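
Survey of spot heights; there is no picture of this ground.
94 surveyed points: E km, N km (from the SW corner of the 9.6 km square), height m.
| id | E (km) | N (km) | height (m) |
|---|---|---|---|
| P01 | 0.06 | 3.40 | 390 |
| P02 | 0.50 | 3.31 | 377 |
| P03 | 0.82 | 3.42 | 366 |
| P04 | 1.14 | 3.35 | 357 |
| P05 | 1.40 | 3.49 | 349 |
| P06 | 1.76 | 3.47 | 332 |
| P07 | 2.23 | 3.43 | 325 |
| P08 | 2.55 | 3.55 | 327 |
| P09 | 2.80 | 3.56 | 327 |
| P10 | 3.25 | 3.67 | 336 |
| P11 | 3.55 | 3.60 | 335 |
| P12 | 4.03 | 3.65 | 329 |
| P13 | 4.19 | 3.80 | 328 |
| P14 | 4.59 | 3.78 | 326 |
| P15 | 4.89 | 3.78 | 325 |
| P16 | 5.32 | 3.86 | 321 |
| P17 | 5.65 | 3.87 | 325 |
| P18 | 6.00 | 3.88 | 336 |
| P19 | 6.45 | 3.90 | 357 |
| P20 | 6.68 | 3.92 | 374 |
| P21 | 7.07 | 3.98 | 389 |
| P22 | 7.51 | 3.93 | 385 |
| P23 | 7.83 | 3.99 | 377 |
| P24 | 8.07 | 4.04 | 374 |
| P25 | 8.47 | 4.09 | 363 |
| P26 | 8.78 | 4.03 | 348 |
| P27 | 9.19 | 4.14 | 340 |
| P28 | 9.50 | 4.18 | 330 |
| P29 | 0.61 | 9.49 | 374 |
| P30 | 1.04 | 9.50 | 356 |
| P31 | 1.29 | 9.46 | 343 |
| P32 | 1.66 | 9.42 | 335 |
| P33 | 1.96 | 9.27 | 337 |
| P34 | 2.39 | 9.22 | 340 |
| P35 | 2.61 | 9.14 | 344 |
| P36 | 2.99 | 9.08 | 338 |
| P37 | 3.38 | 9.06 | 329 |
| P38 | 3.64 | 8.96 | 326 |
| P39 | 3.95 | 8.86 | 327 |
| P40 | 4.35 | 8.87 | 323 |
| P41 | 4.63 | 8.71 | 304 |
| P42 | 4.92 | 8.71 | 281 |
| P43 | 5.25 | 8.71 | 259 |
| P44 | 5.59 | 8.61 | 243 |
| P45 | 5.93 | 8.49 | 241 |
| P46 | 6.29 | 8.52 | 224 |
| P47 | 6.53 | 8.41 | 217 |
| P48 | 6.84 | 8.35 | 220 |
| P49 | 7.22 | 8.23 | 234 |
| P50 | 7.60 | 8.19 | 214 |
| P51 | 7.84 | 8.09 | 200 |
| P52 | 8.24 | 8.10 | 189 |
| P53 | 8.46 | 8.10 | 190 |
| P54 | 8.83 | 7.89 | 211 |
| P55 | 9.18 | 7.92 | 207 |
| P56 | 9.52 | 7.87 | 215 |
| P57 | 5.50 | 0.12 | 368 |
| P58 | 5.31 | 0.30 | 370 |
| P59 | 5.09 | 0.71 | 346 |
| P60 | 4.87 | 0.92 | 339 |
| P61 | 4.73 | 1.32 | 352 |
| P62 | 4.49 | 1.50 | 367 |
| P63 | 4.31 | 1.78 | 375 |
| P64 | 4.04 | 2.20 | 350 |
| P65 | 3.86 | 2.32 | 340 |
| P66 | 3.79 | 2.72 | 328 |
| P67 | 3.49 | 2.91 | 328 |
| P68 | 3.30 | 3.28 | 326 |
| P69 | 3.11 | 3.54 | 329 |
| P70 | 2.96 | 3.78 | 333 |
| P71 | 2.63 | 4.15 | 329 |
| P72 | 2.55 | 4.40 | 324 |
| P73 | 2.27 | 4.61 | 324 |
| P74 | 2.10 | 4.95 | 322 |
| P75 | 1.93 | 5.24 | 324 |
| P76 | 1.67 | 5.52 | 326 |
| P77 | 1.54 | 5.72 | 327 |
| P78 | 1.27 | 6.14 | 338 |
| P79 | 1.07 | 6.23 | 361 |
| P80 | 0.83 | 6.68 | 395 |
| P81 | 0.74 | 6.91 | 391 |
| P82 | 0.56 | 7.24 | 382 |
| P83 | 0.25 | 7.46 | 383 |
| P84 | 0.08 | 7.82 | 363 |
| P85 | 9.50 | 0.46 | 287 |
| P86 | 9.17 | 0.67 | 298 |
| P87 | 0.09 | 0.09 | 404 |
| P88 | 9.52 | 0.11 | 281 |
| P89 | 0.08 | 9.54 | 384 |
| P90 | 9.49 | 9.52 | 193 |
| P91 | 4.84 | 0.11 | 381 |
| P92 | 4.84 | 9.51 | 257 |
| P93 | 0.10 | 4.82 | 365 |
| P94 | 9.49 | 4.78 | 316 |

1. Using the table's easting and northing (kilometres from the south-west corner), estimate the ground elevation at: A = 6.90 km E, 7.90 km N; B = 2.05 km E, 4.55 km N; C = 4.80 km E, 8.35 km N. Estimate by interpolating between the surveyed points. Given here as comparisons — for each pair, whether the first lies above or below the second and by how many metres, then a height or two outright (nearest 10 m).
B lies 100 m above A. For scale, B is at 330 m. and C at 280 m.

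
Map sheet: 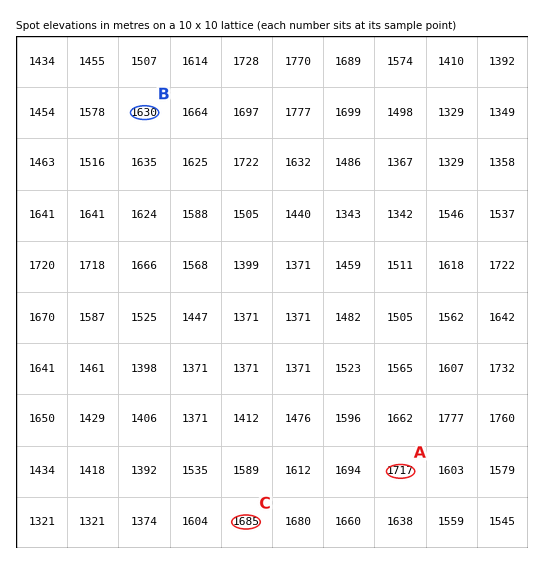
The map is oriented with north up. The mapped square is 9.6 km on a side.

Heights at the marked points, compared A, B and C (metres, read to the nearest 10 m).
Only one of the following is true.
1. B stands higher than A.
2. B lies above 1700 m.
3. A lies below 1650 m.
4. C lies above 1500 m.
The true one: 4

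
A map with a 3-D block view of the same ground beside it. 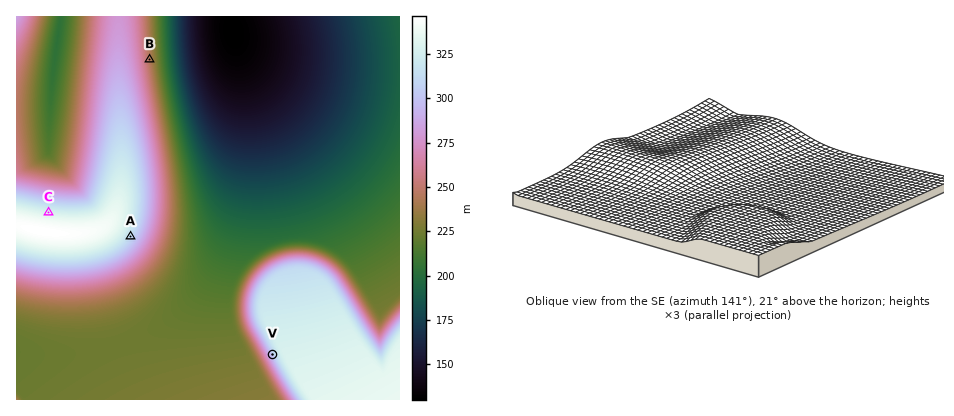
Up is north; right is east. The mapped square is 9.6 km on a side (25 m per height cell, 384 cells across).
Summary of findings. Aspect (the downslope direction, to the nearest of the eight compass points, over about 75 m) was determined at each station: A SE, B E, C N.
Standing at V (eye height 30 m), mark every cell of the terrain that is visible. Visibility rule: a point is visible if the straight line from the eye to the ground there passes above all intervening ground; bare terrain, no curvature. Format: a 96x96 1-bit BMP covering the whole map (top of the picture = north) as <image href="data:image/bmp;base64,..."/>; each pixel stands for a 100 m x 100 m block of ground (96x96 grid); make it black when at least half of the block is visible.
<image width="96" height="96" href="data:image/bmp;base64,Qk2+BAAAAAAAAD4AAAAoAAAAYAAAAGAAAAABAAEAAAAAAIAEAAATCwAAEwsAAAIAAAAAAAAA////AAAAAAD//////////////////////////////////////////////////////////////////////////////////////////////////////////////////////////////+///////////////8f//////////////4f//////////////wf//////////////wP//////////////gP//////////////AP//////////////AH/////////////+AD/////////////8AD/////////////8AD/////////////4AD/////////////4AD/////////H///wAD////////+D///wAD////////+B///gAD////////8B///AAD////////8B///AAD////////4A//+AAD////////4A//+AAD////////wAf/8AAD////////wAf/4AAD////////wAP/4AAD////////gAA/gAAD////////gAAGAAAD////////gAAAAAAD////////AAAAAAAD////////AAAAAAAD////////AAAAAAAD///////+AAAAAAAD///////+AAAAAAAD///////+AAAAAAAD///////8AAAAAAAD///////8AAAAAAAD///////8AAAAAAAAAAB////4AAAAAAAAAAAf///4AAAAAAAAAAAH///4AAAAAAAAAAAD///wAAAAAAAAAAAD///wAAAAAAAAAAAB///wAAAAAAAAAAAB///wAAAAAAAAAAAA///gAAAAAAAAAAAA///gAAAAAAAAAAAA///gAAAAAAAAAAAA///gAAAAAAAAAAAAf//AAAAAAAAAAAAAf//AAAAAAAAAAAAAf//AAAAAAAAAAAAAf//AAAAAAAAAAAAAf/+AAAAAAAAAAAAAf/+AAAAAAAAAAAAAf/+AAAAAAAAAAAAAf/+AAAAAAAAAAAAAf/8AAAAAAAAAAAAAf/8AAAAAAAAAAAAAf/8AAAAAAAAAAAAAf/8AAAAAAAAAAAAAf/4AAAAAAAAAAAAAf/4AAAAAAAAAAAAAf/4AAAAAAAAAAAAAf/4AAAAAAAAAAAAAf/4AAAAAAAAAAAAAf/wAAAAAAAAAAAAAf/wAAAAAAAAAAAAAf/wAAAAAAAAAAAAAf/wAAAAAAAAAAAAAf/gAAAAAAAAAAAAAf/gAAAAAAAAAAAAAf/gAAAAAAAAAAAAA//gAAAAAAAAAAAAA//gAAAAAAAAAAAAA//gAAAAAAAAAAAAA//AAAAAAAAAAAAAA//AAAAAAAAAAAAAA//AAAAAAAAAAAAAA//AAAAAAAAAAAAAA//AAAAAAAAAAAAAA//AAAAAAAAAAAAAA//AAAAAAAAAAAAAA/+AAAAAAAAAAAAAA/+AAAAAAAAAAAAAA/+AAAAAAAAAAAAAB/+AAAAAAAAAAAAAB/+AAAAAAAAAAAAAB/+AAAAAAAAAAAAAB/+AAAAAAAAAAAAAB/+AAAAAAAAAAAAAB/+AAAAAAAAAA="/>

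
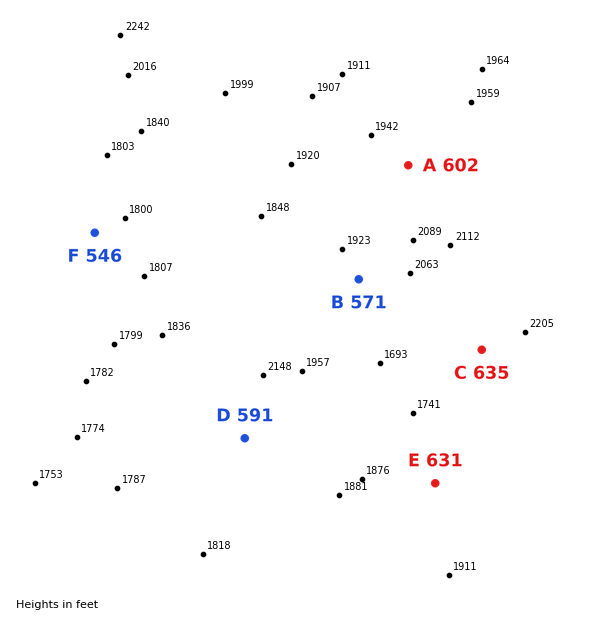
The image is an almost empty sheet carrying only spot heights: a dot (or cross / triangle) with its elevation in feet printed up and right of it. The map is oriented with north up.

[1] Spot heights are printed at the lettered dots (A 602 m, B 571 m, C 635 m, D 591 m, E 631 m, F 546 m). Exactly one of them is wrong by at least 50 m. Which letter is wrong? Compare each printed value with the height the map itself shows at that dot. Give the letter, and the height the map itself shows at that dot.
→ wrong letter E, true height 569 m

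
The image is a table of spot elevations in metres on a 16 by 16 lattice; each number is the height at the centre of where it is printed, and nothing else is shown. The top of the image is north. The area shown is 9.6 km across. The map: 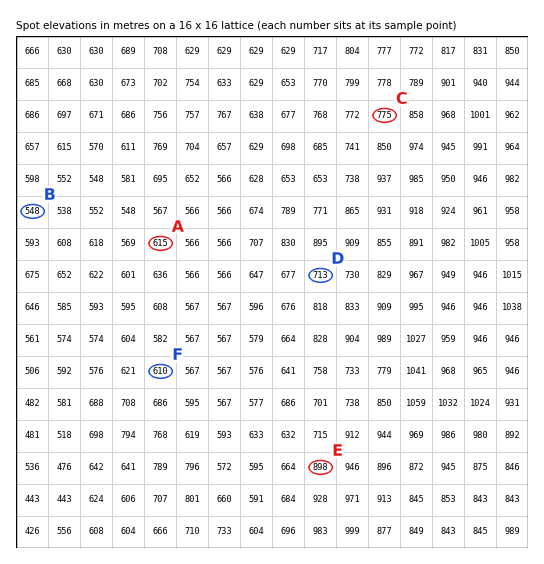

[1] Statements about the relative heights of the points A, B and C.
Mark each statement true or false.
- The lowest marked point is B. true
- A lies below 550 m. false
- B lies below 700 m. true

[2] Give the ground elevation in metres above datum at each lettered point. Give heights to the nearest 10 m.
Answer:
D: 710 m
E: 900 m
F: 610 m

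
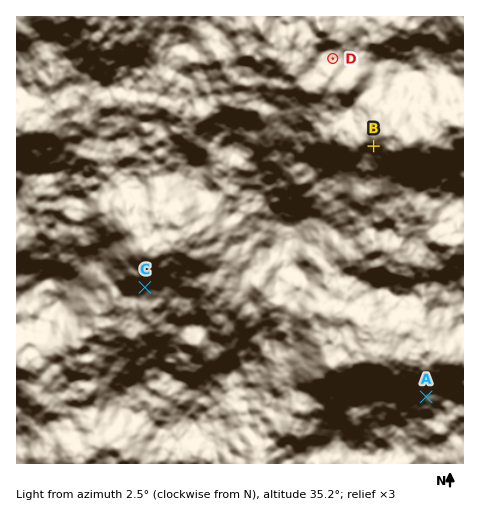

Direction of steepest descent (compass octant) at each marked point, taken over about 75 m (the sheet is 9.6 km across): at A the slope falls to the S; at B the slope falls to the SW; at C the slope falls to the S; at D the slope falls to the N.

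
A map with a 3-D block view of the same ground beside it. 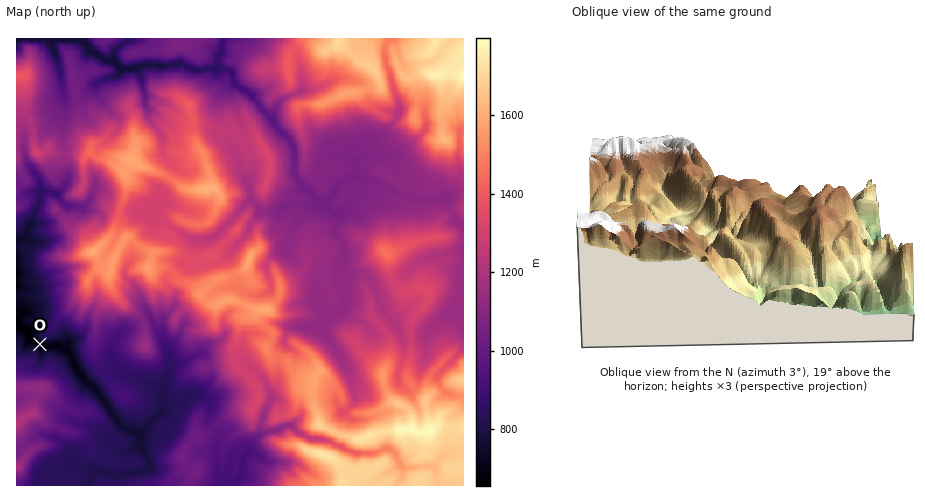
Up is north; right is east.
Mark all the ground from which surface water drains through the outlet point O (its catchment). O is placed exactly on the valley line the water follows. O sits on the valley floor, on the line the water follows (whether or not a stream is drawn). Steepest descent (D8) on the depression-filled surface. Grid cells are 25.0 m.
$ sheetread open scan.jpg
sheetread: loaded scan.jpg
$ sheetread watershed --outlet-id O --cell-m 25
18.396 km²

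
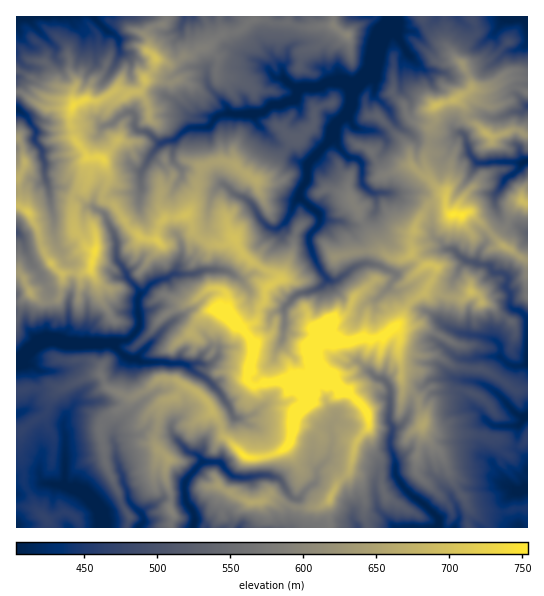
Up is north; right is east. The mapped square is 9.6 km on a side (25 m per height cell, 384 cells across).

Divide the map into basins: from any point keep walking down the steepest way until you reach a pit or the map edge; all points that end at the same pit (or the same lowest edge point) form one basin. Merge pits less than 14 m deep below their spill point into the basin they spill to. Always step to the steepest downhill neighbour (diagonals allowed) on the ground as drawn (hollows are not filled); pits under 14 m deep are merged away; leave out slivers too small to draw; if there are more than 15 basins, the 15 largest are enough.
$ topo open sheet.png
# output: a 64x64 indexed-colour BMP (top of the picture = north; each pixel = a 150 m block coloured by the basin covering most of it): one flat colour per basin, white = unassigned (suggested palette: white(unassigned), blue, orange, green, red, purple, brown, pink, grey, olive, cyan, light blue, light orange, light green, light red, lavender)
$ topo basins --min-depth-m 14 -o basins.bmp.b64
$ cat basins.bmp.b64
<image width="64" height="64" href="data:image/bmp;base64,Qk12CAAAAAAAAHYAAAAoAAAAQAAAAEAAAAABAAQAAAAAAAAIAAATCwAAEwsAABAAAAAAAAAA////ALR3HwAOf/8ALKAsACgn1gC9Z5QAS1aMAMJ34wB/f38AIr28AM++FwDox64AeLv/AIrfmACWmP8A1bDFAAAAAABmZmbMzMMzMzMwAAMzMzMwAABERERERAAHcAAAAAZgBmZmZszMzDMzMwAAAzMzMzAAAEREREREAAcAAAAAZmZmZmZmzMzDMzMzAAADMzMzMAAAREREREQAB3d3dwBmZmZmZmzMzMMzMzMAAzMzMzMwAABERERERAB3d3d3AGZmZmZmbMzMwzMzMzMzMzMzMzMABERERERAB3d3d3cGZmZmZmbMzMzDMzMzMzMzMzMzMwAEREREQAAHd3d3dwZmZmZmZszMzMMzMzMzMzMzMzMzMEREREQAAHd3d3d3BmZmZmZszMzMwzMzMzMzMzMzMzMzRERERAAAd3d3d3cGZmZmZmzMzMzDMzMzMzMzMzMzMzNEREREAAd3d3d3dwZmZmZmbMzMzDMzMzMzIiIjMzMzM0REREQAB3d3d3d3BmZmZmZszMzDMzMzMzIiIiIzMzMzRERERAB3d3d3d7cGZmZmZmzMzMMzMzMzIiIiIjMzMzM0RERER3d3d7u7uwZmZmZmbMzMzDMzMzMiIiIiIzMzMzNERERLu7u7u7u7AGZmZmZszMzMMzMzMiIiIiIjMzMzM0REREu7u7u7u7sAAGZmZmbMzMwzMzMyIiIiIiMzMzMzRERES7u7u7u7uwAAZmZmZmbMzDMzMyIiIiIiIjMzMzRERES7u7u7u7u7AAAGZmZmZizMzDMyIiIiIiIiIzMzRERERLu7u7u7u7siAAJmZmYiIizMwyIiIiIiIiIzM0RERERLu7u7u7u7VSIiIiJmYiIiIsIiIiIiIRERERM0RERERLu7u7u7u7VVIiIiIiIiIiIiIiIiIiIhEREREUREREREu7u7u7u1VVUiIiIiIiIiIiIiIiIiIiEREREURERERES7u7tVVVVVVSIiIiIiIiIiIiIiIiIiIhERERRERERERLu7tVVVVVVVIiIiIiIiIiIiIiIiIiIiERERFEREREREVVVVVVVVVVUiIiIiIiIiIiIiIiIiIiERERERRBFERERVVVVVVVVVVSIiIiIiIiIiIiIiIiIiIRERERERERERFFVVVVVVVVVVIiIiIiIiIiIiIiIiIiIhERERERERERERVVVVVVVVVVUiIiIiIiIiIiIiIiIiIiIRERERERERERFVVVVVVVVVVSIiIiIiIiIiIiIiIiIiIhERERERERERERVVVVVVVVVVIi/yIiIiIiIiIiIiIiIiIREREREREREREVVVVVVVVVUi//8iIiIiIiIiIiIiIiIhERERERERERERFXd3dVVVVS///yIiIiIiIiIiIiIiIiIRERERERERERERd3d1VVVVL///IiIiIiIiIiIiIiIiIhERERERERERERF3d3dVVVX///qqoiIiIiIiIiIiIiIhEREREREREREREXd3d1VVVf//qqqqIiIiIiIiIiIiIRERERERERERERF3d3d3VVVV//+qqqoiIiIiIiIiIiIREREREREREREREXd3d3d1VQD/+qqqoiIiIiIiIiIhIhEREREREREREREXd3d3d3cAAP/6qqoiIiIhESIiIRERERERERERERERERF3d3d3dwAA//qqoiIiIhERIiIREREREREREREREREREXd3d3d5kAD/qqqiIiIiEREiIhERERERERERERERERERd3d3d5mZAPqqqqIiIiEREREREREREREREREREREREREXd5mZmZkAqqqqoiIiERERERERERERERERERERERERERF3mZmZmZAaqqqiIiERERERERERERERERERERERERERERGZmZmZmaqqqqoiIRERERERERERERERERERERERERERGZmZmZmZqqqqqqIhERERERERERERERERERERERERERGZmZmZmZkKqqqqoiERERERERERERERERERERERERERGZmZmZmZmQqqqqqiIREREREREREREREREREREREREREZmZmZmZmZCqqqqqERERERERERERERERERERERERERERmZmZmZmZkKqqqqEREREREREREREREREREREREREREREZmZmZmZmaqqqqERERERERERERERERERERERERERERERmZmZmZmZqqqqoRERERERERERERERERERERERERERERGZmZme6Z6qqqqhEREREREREREREREREREREREREREREZmZnu7u7qqqqqERERERERERERERERERERERERERERERmZnu7u7uqqoAARERERERERERERERERERERERERERERGZme7u7u6qAAiIiBEREREREREREREREREREREREREREREe7u7u7gAIiIiIiBiBERERERERERERERERERERERERERHu7u7uAAiIiIiIiIgRERERERERERERERERERERERERER3d7hEIiIiIiIiIiBERERERERERERERERERERERERERHd3d3YiIiIiIiIiIgRERERERERERERERERERERERERHd3d3diIiIiIiIiIiIABERERERERERERERERERERERHd3d3d2IiIiIiIiIiIAAABEREREREREREREREREREREN3d3d3YiIiIiIiIiIAAAAABEREREREREREREREREREADd3d3diIiIiIiIiIgAAAAAABEREREREREREREREREAAA3d3d2IiIiIiIiIiIAAAAAAABEREREREREREREREAAADd3d3YiIiIiIiIiIiIAAAAAAABAAAAAAEREREREQAAAN3d3d"/>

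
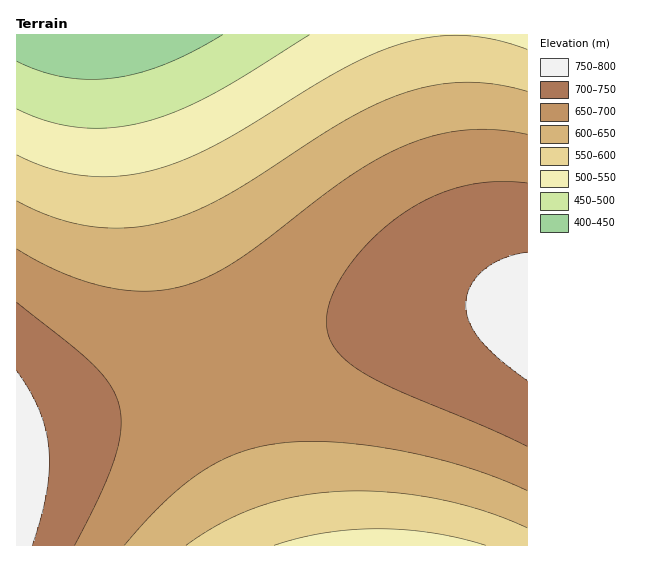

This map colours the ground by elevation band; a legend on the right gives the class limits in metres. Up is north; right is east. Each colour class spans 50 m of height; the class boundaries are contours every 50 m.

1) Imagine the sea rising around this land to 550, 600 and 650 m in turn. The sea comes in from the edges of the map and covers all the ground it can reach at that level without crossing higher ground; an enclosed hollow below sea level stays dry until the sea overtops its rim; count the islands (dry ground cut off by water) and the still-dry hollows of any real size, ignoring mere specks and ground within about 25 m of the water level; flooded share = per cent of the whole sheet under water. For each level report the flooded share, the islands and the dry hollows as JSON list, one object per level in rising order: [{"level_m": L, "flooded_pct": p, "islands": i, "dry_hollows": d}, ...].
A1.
[{"level_m": 550, "flooded_pct": 15, "islands": 0, "dry_hollows": 0}, {"level_m": 600, "flooded_pct": 30, "islands": 0, "dry_hollows": 0}, {"level_m": 650, "flooded_pct": 48, "islands": 0, "dry_hollows": 0}]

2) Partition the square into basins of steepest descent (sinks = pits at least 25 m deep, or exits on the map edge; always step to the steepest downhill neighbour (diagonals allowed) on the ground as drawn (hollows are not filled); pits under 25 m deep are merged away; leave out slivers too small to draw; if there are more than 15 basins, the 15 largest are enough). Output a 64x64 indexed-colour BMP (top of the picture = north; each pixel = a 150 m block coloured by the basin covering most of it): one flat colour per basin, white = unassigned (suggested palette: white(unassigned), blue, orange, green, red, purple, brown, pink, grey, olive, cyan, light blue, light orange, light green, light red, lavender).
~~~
<image width="64" height="64" href="data:image/bmp;base64,Qk12CAAAAAAAAHYAAAAoAAAAQAAAAEAAAAABAAQAAAAAAAAIAAATCwAAEwsAABAAAAAAAAAA////ALR3HwAOf/8ALKAsACgn1gC9Z5QAS1aMAMJ34wB/f38AIr28AM++FwDox64AeLv/AIrfmACWmP8A1bDFACIiIiIiIiIiIiIiIiIiIiIiIiIiIiIiIiIiIiIiIiIiIiIiIiIiIiIiIiIiIiIiIiIiIiIiIiIiIiIiIiIiIiIiIiIiIiIiIiIiIiIiIiIiIiIiIiIiIiIiIiIiIiIiIiIiIiIiIiIiIiIiIiIiIiIiIiIiIiIiIiIiIiIiIiIiIiIiIiIiIiIiIiIiIiIiIiIiIiIiIiIiIiIiIiIiIiIiIiIiIiIiIiIiIiIiIiIiIiIiIiIiIiIiIiIiIiIiIiIiIiIiIiIiIiIiIiIiIiIiIiIiIiIiIiIiIiIiIiIiIiIiIiIiIiIiIiIiIiIiIiIiIiIiIiIiIiIiIiIiIiIiIiIiIiIiIiIiIiIiIiIiIiIiIiIiIiIiIiIiIiIiIiIiIiIiIiIiIiIiIiIiIiIiIiIiIiIiIiIiIiIiIiIiIiIiIiIiIiIiIiIiIiIiIiIiIiIiIiIiIiIiIiIiIiIiIiIiIiIiIiIiIiIiIiIiIiIiIiIiIiIiIiIiIiIiIiIiIiIiIiIiIiIiIiIiIiIiIiIiIiIiIiIiIiIiIiIiIiIiIiIiIiIiIiIiIiIiIiIiIiIiIiIiIiIiIiIiIiISIiIiIiIiIiIiIiIiIiIiIiIiIiIiIiIiIiIiIiIiIhEREiIiIiIiIiIiIiIiIiIiIiIiIiIiIiIiIiIiIiIiERERESIiIiIiIiIiIiIiIiIiIiIiIiIiIiIiIiIiIiIRERERERIiIiIiIiIiIiIiIiIiIiIiIiIiIiIiIiIiIhEREREREREiIiIiIiIiIiIiIiIiIiIiIiIiIiIiIiIiERERERERERERIiIiIiIiIiIiIiIiIiIiIiIiIiIiIiIREREREREREREREiIiIiIiIiIiIiIiIiIiIiIiIiIiIhERERERERERERERESIiIiIiIiIiIiIiIiIiIiIiIiIiERERERERERERERERERIiIiIiIiIiIiIiIiIiIiIiIiIREREREREREREREREREREiIiIiIiIiIiIiIiIiIiIiIhERERERERERERERERERERESIiIiIiIiIiIiIiIiIiIiERERERERERERERERERERERERIiIiIiIiIiIiIiIiIiIREREREREREREREREREREREREREiIiIiIiIiIiIiIiIhERERERERERERERERERERERERERERIiIiIiIiIiIiIiERERERERERERERERERERERERERERERESIiIiIiIiIiIRERERERERERERERERERERERERERERERERERIiIiIiIRERERERERERERERERERERERERERERERERERERERERERERERERERERERERERERERERERERERERERERERERERERERERERERERERERERERERERERERERERERERERERERERERERERERERERERERERERERERERERERERERERERERERERERERERERERERERERERERERERERERERERERERERERERERERERERERERERERERERERERERERERERERERERERERERERERERERERERERERERERERERERERERERERERERERERERERERERERERERERERERERERERERERERERERERERERERERERERERERERERERERERERERERERERERERERERERERERERERERERERERERERERERERERERERERERERERERERERERERERERERERERERERERERERERERERERERERERERERERERERERERERERERERERERERERERERERERERERERERERERERERERERERERERERERERERERERERERERERERERERERERERERERERERERERERERERERERERERERERERERERERERERERERERERERERERERERERERERERERERERERERERERERERERERERERERERERERERERERERERERERERERERERERERERERERERERERERERERERERERERERERERERERERERERERERERERERERERERERERERERERERERERERERERERERERERERERERERERERERERERERERERERERERERERERERERERERERERERERERERERERERERERERERERERERERERERERERERERERERERERERERERERERERERERERERERERERERERERERERERERERERERERERERERERERERERERERERERERERERERERERERERERERERERERERERERERERERERERERERERERERERERERERERERERERERERERERERERERERERERERERERERERERERERERERERERERERERERERERERERERERERERERERERERERERERERERERERERERERERERERERERERERERERERERERERERERERERERERERERERERERERERERERERERERERERERERERERERERERERERERERERERERERERERERERERERERERERERERERERERERERERERERERERERERERERERERERERERERERERERERERERERERERERERERERERERERERERERERERERERERERERERERERERERERERERERERERERERERERERERERERERERERERERERERERERERERERERERERERERERERERERERERERERERERERERERERERERERERERERERERERERERERERERER"/>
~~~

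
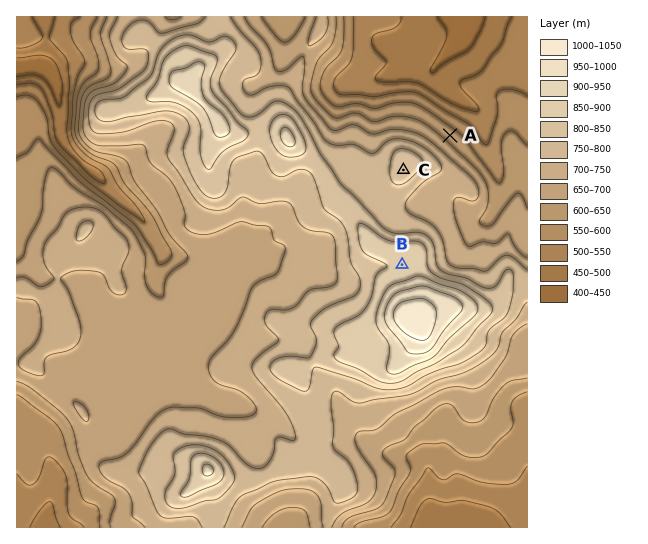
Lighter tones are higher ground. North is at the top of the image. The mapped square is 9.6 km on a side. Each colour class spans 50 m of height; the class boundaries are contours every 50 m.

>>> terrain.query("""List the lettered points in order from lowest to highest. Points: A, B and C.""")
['A', 'C', 'B']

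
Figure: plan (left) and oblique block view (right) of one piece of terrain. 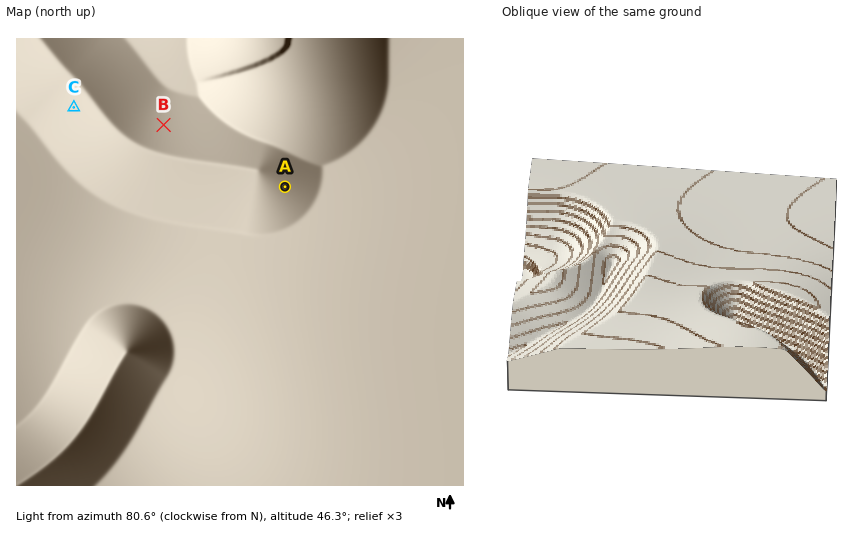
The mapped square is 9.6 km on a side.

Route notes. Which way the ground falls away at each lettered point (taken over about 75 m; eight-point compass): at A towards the NW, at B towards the S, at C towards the NE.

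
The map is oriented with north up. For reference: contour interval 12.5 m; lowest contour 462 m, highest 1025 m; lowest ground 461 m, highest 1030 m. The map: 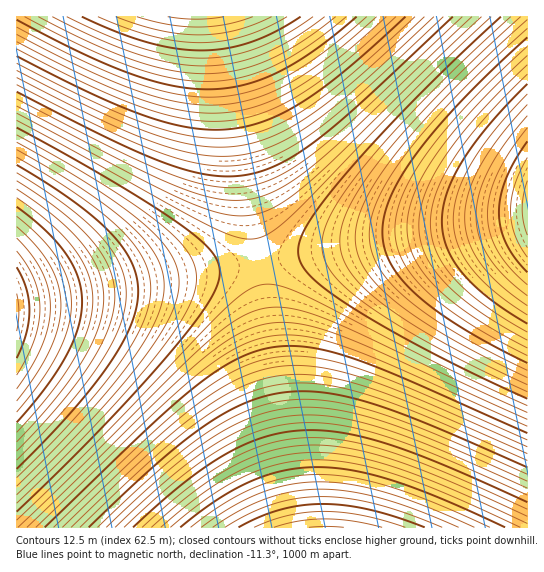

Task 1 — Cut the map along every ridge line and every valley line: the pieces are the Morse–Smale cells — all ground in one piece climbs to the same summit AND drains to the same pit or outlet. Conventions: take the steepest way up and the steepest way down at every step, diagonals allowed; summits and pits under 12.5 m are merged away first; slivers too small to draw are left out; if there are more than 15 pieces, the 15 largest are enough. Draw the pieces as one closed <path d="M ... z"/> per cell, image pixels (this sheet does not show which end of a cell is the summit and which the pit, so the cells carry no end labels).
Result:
<path d="M527 219l-268 43 43 266 226-1z"/><path d="M258 261l-242 40 1 227 284-1z"/><path d="M527 16l-306 0 38 245 6 0 262-42z"/><path d="M219 16l-203 1 1 283 240-37 2-2z"/>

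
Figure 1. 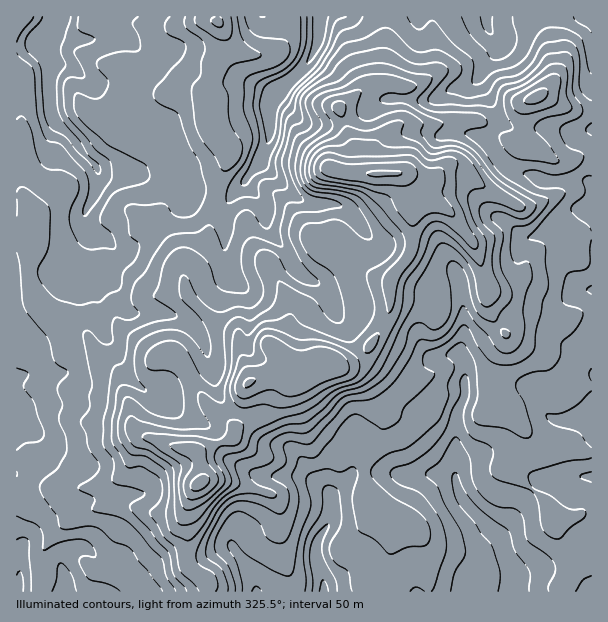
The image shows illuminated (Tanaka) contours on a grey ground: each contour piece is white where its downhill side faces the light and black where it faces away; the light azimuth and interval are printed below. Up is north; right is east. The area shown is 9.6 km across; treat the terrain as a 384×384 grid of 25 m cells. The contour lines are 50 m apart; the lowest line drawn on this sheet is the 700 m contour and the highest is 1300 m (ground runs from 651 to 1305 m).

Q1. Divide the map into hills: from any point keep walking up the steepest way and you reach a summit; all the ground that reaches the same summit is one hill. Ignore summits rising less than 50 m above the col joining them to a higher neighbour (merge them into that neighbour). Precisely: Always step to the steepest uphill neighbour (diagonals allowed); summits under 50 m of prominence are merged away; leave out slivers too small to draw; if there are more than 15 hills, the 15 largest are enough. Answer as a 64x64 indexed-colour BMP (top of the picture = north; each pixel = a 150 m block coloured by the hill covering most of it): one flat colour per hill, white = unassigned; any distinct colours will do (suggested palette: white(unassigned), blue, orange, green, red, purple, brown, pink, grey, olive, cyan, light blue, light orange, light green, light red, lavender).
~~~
<image width="64" height="64" href="data:image/bmp;base64,Qk12CAAAAAAAAHYAAAAoAAAAQAAAAEAAAAABAAQAAAAAAAAIAAATCwAAEwsAABAAAAAAAAAA////ALR3HwAOf/8ALKAsACgn1gC9Z5QAS1aMAMJ34wB/f38AIr28AM++FwDox64AeLv/AIrfmACWmP8A1bDFACIiIiIiIiIiIhERERERERERERERERERERERERERERERIiIiIiIiIiIiIREREREREREREREREREREREREREREREiIiIiIiIiIiIiERERERERERERERERERERERERERERESIiIiIiIiIiIiIhERERERERERERERERERERERERERERIiIiIiIiIiIiIiIREREREREREREREREREREREREREREiIiIiIiIiIiIiIiIRERERERERERERERERERERERERESIiIiIiIiIiIiIiIhERERERERERERERERERERERERERIiIiIiIiIiIiIiIiIREREREREREREREREREREREREREiIiIiIiIiIiIiIiIiERERERERERERERERERERERERESIiIiIiIiIiIiIiIiIhERERERERERERERERERERERERIiIiIiIiIiIiIiIiIiEREREREREREREREREREREREREiIiIiIiIiIiIiIiIiIRERETMRERERERERERERERERESIiIiIiIiIiIiIiIiIiERETMzERERERERERERERERERIiIiIiIiIiIiIiIiIiIiIjMzMzMzMzMzMREREREREREiIiIiIiIiIiIiIiIiIiIiMzMzMzMzMzMxERERERERESIiIiIiIiIiIiIiIiIiIiMzMzMzMzMzMzERERERERERIiIiIiIiIiIiIiIiIiIjMzMzMzMzMzMzMREREREREREiIiIiIiIiIiIiIiIiIjMzMzMzMzMzMzMxERERERERESIiIiIiIiIiIiIiIiIjMzMzMzMzMzMzMzERERERERERIiIiIiIiIiIiIiIiIjMzMzMzMzMzMzMzMREREREREREiIiIiIiIiIiIiIiIzMzMzMzMzMzMzMzMxERERERERESIiIiIiIiIiIiIiIzMzMzMzMzMzMzMzMzMRERERERERIiIiIiIiIhEiIiIzMzMzMzMzMzMzMzMzMxEREREREREiIiIiIiIhERIiIjMzMzMzMzMzMzMzMzMzERERERERESIiIiIiIhERESIiMzMzMzMzMzMzMzMzMzMRERERERERIiIiIiIhEREREiIzMzMzMzMzMzMzMzMzMxEREREREREiIiIiIiEREREREzMzMzMzMzMzMzMzMxERERERERERESIiIiIiIRERERETMzMzMzMzMzMzMzMxERERERERERERIiIiIiIRERERETMzMzMzMzMzMzMzMxEREREREREREREiIiIiIhERERERMzMzMzMzMzMzMzERERERERERERERESIiIiIhERERERMzMzMzMzMzMzMxERERERERERERERERIiIiIiERERERETMzMzMzMzMxEREREREREREREREREREiIiIiIREREREREzMzMzMzMzERERERERERERERERERESIiIiIhERERERERMzMzMzMzERERERERERERERERERERIiIiIhERERERERETERMzMzERERERERERERERERERERERESIiERERERERERERERMxEREREREREREREREREREREREREiIRERERERERERERERERERERERERERERERERERERERERIhERERERERERERERERERERERERERERERERERERERERESERERERERERERERERERERERERERERERERERERERERERERERERERERERERERERERERERERERERERERERERERERERERERERERERERERERERERERERERERERERERERERERERERERERERERERERERERERERERERERERERERERERERERERERERERERERERERERERERERERERERERERERERERERERERERERERERERERERERERERERERERERERERERERERERERERERERFEQRERERERERERERERERERERERERERERERERERERERREREERERERERERERERERERERERERERERERERERFERERERERBERERERERERERERERERERVVVVURERERERERREREREREQRERERERERERERERERFVVVVVVREREREREREURERERERBERERERERERERERERFVVVVVVVERERERERERFEREREREQREREREREREREREREVVVVVVVUREREREREREURERERERBEREREREREREREREVVVVVVVVREREREREREUREREREREERERERERERERERERFVVVVVVVEREREREREUREREREREQREREREREREREREREVVVVVVVUREREREREURERERERERBERERERERERERERERVVVVVVVRERERERREREREREREREERERERERERERERERFVVVVVVVERERERRERERERERERERBERERERERERERERFVVVVVVVURERERFEREREREREREREQREREREREREREREVVVVVVVVREREREREUREREREREREREERERERERERERERVVVVVVVVERERERERFERERERERERERBERERERERERERFVVVVVVVUREREREREUREREREREREREQRERERERERERERVVVVVVVRERERERERRERERERERERERBERERERERERERFVVVVVVVERERFEEUREREREREREREREQREREREREREREVVVVVVVUREURERERERERERERERERERBERERERERERERVVVVVVVRERREREREREREREREREREREERERERERERERVVVVVVVV"/>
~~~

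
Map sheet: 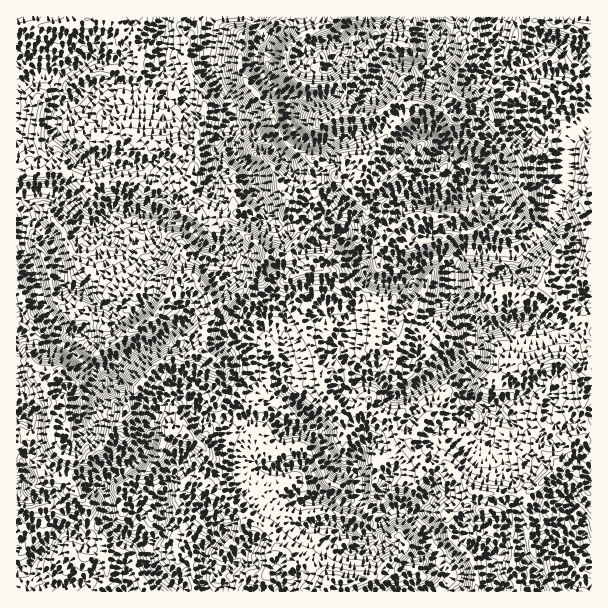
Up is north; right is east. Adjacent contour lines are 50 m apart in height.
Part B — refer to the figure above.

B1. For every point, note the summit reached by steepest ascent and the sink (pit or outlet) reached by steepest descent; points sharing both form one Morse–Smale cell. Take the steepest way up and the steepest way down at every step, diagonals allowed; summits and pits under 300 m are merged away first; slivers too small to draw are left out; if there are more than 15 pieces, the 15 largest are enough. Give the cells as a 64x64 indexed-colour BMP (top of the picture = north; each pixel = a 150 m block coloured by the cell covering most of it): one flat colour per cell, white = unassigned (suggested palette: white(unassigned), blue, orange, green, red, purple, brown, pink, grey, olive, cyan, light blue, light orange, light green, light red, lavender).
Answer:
<image width="64" height="64" href="data:image/bmp;base64,Qk12CAAAAAAAAHYAAAAoAAAAQAAAAEAAAAABAAQAAAAAAAAIAAATCwAAEwsAABAAAAAAAAAA////ALR3HwAOf/8ALKAsACgn1gC9Z5QAS1aMAMJ34wB/f38AIr28AM++FwDox64AeLv/AIrfmACWmP8A1bDFAERERERERERERERERERERERE3TMzMzMzMzM4iIiIiIiIRERERERERERERERERERERERDMzMzMzMzMziIiIiIiIhEREREREREREREREREREREQzMzMzMzMzMzOIiIiIiIiEREREREREREREREREREREMzMzMzMzMzMzM4iIiIiIiIREREREREREREREREREREMzMzMzMzMzMzM4iIiIiIiIhEREREREREREREREREREMzMzMzMzMzMzM4iIiIiIiIiEREREREREREREREREREQzMzMzMzMzMzM4iIiIiIiIiIREREREREREREREREREMzMzMzMzMzMzMziIiIiIiIiIhERERERERERERERERDMzMzMzMzMzMzMzOIiIiIiIiIiERERERERERERERERDMzMzMzMzMzMzMzMziIiIiIiIiIRERERERERERERERDMzMzMzMzMzMzMzMzM4iIiIiIiIhEREREREREREREREMzMzMzMzMzMzMzMzMzEREREYiIjEREREREREREREREMzMzMzMzMzMzMzMzMzMRERERGIiMRERERESqREREREQzMzMzMzMzMzMzMzMzMRERERERiMxERERESqqqREREQzMzMzMzMzMzMzMzMRERERERERHMzEREQiJKqqpERERDMzMzMzMzMzMzMzMRERERERERERzMREQiIlWqqqRERDMzMzMzMzMzMzMzMxEREREREREREcy7tCIlVaqqpERDMzMzMzMzNjMzMzMxEREREREREREREbu7IiVVWqqkRDMzMzMzNmZmMzMzMxERERERERERERERu7siJVVVqqREMzNjMzZmZmMzMzMxERERERERERERERG7uyIlVVWqqkMzZmZmZmZmMzMRMxEREREREREREREREbu7IiJVVVqqpjZmZmZmZmMzMRERERERERERERERERERu7IiIlVVWmZmZmZmZmZmMzMRERERERERERERERERERG7siIiJVVVZmZmZmZmZmYzMxEREREREREREREREREREbsiIiIlVVVWZmZmZmZmZjMzERERERERERERERERERERuyIiIiIlVVVmZmZmZmZmMzEREREREREREREREREREREiIiIiIiJVVVVVZmZmZmZmaRERERERERERERERERERESIiIiIiIlVVVVVWZmZmZmZpmRERERERERERERERERERIiIiIiIlVVVVVVZmZmZmZpmZkREREREREREREREREREiIiIiIiVVVVVVVmZmZmZmmZmRERERERERERERERERESIiIiIiJVVVVVVVZmZmZmaZmZERERERERERERERERERIiIiIiJVVVVVVVVmZmZmaZmZmREREREREREREREREREiIiIiVVVVVVVVVVVmZmZpmZmZERERERERERERERERESIiIiVVVVVVVVVVVVZmZmmZmZmRERERERERERERERERIiIlVVVVVVVVVVVVVWZmmZmZmZEREREREREREREREREiIiVVVVVVVVVVVVVVVmZpmZmZkRERERERERERERERESIiJVVVVVVVVVVVVVVWZmZpmZkRERERERERERERERERIiIlVVVVVVVVVVVVVVVVmZmZkREREREREREREREREREiIiIlVVVVVVVVVVVVVVVZmZmRERERERERERERERERESIiIiVVVVVVVVVVVVVVVVmZmRERERERERERERERERERIiIiJVVVVVVVVVVVVVVVWZmZEREREREREREREREREREiIiIiJVVVVVVVVVVVJVVZmZERERERERERERERERERESIiIiIiVSJVVVVVVSIlVZmRERERERERERERERERERERIiIiIiIiIiVSVVVSIiVVmREREREREREREREREREREREiIiIiIiIiIiIlVSIiVVVZERERERERERERERERERERESIiIiIiIiIiIiIiIiJVVVURERERERERERERERERERERIiIiIiIiIiIiIiIiIlVVUiESEREREREREREREREREREiIiIiIiIiIiIiIiIiJVUiISIhERERERERERERERERESIiIiIiIiIiIiIiIiIiUiIiIiIhERERERERERERERERIiIiIiIiIiIiIiIiIiIiIiIiIiIREREREREREREREREiIiIiIiIiIiIiIiIiIiIiIiIiIiERERERERERERERESIiIiIiIiIiIiIiIiIiIiIiIiIiIhERERERERERERERIiIiIiIiIiIiIiIiIiIiIiIiIiIiEREREREREREREREiIiIiIiIiIiIiIiIiIiIiIiInd3IRERERERERERERESIiIiIiIiIiIiIiIiIiIiIiIid3dxd3dxERERERERERIiIiIiIiIiIiIiIiIiIiIiIiJ3d3d3d3EREREREREREiIiIiIiIiIiIiIiIiIiIid3J3d3d3d3dxERERERERESIiIiIiIiIiIiIiIiIiIid3d3d3d3d3d3ERERERERERIiIiIiIiIiIiIiIiIiIid3d3d3d3d3d3dxEREREREREiIiIiIiIiIiIiIiIiIiJ3d3d3d3d3d3d3ERERERERESIiIiIiIiIiIiIiIiIiInd3d3d3d3d3d3cRERERERERIiIiIiIiIiIiIiIiIiIiInd3d3d3d3d3d3EREREREREiIiIiIiIiIiIiIiIiIiIiJ3d3d3d3d3d3cRERERERESIiIiIiIiIiIiIiIiIiIiIid3d3d3d3d3dxERERERER"/>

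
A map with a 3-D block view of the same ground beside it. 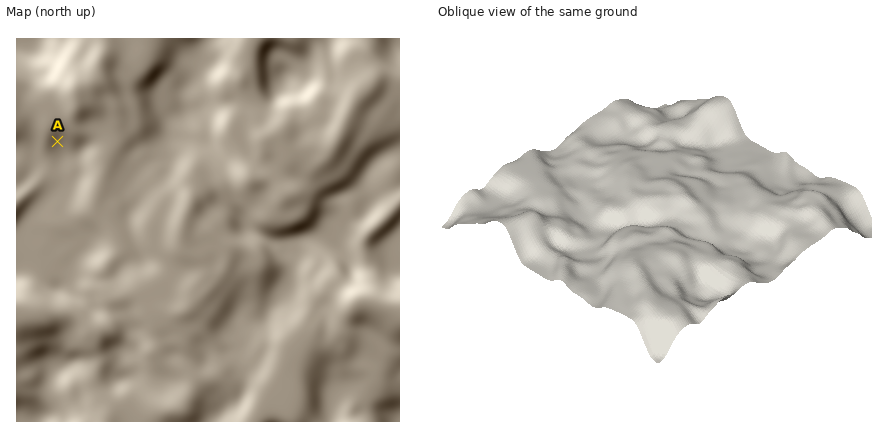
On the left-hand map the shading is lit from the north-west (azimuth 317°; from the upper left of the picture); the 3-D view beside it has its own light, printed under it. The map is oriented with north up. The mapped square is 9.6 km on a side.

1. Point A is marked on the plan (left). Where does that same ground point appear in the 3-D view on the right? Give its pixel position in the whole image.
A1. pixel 799 189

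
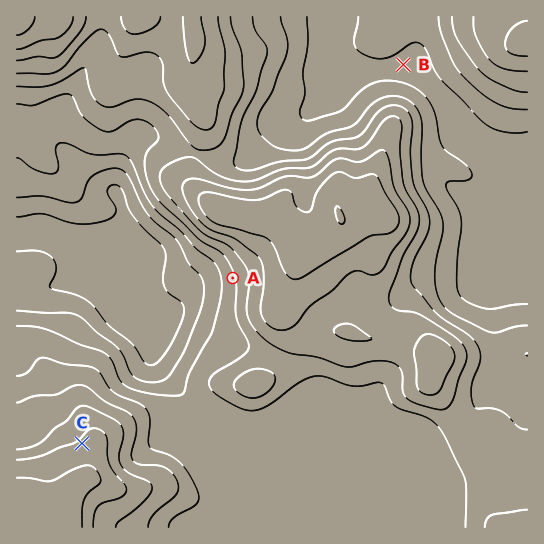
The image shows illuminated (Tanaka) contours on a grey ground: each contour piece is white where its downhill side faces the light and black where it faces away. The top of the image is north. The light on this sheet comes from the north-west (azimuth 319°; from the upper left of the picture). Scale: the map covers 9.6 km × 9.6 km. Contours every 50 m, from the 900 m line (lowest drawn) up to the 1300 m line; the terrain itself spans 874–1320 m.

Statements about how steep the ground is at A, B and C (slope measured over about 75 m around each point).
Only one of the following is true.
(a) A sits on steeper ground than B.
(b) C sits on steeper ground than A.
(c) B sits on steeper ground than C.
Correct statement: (a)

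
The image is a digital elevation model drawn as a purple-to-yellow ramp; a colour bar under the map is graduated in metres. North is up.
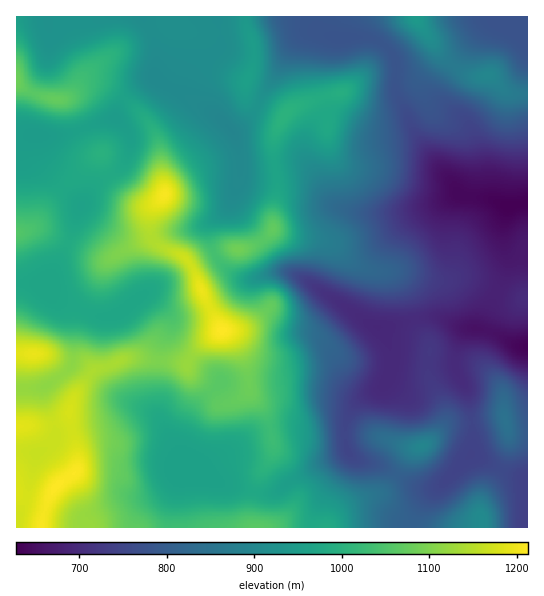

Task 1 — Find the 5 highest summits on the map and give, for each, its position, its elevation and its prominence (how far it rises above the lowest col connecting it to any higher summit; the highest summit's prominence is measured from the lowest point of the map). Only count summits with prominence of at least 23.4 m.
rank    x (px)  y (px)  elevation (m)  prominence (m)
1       55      487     1213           585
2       222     330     1212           114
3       165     194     1207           63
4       34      354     1195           74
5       238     249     1087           47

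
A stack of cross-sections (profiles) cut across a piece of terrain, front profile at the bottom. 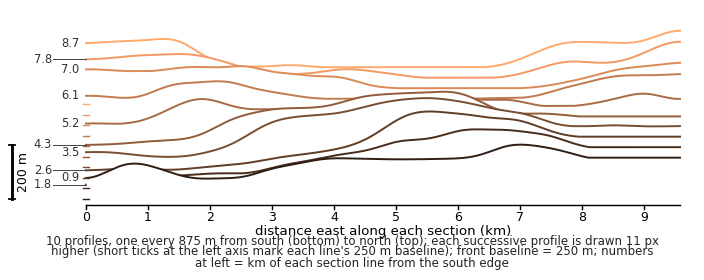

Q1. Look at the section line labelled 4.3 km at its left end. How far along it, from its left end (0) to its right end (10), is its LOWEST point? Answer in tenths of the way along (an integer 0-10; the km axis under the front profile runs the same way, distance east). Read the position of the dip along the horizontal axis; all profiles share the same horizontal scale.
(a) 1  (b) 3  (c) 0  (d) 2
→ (c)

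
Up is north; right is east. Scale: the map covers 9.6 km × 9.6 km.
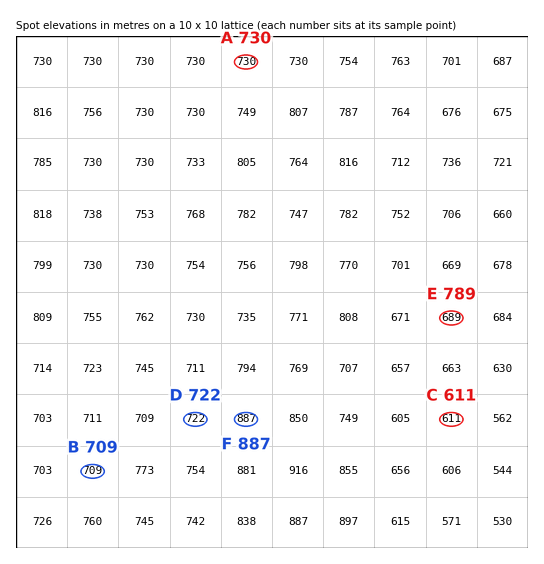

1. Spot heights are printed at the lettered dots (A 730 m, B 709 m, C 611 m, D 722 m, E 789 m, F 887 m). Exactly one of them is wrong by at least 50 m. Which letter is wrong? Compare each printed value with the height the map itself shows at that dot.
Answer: E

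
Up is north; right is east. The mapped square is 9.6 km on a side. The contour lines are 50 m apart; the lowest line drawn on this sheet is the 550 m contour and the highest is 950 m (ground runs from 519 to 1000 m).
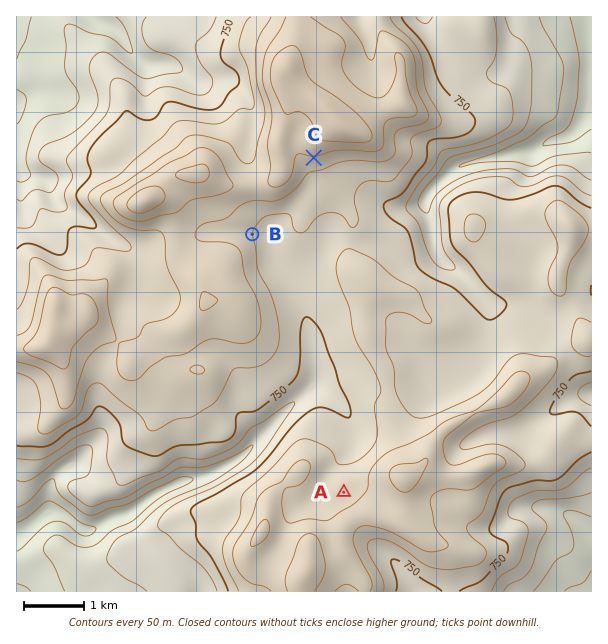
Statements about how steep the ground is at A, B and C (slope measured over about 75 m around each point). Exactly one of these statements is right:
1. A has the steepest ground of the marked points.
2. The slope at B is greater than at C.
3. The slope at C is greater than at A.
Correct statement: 3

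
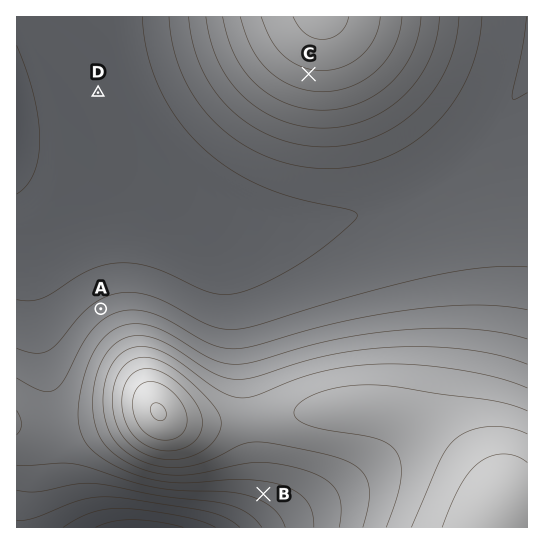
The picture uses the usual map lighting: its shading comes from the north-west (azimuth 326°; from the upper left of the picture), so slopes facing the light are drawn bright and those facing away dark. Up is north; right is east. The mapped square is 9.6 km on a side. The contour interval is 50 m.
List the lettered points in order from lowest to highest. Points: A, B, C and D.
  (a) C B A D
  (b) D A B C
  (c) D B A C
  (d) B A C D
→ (b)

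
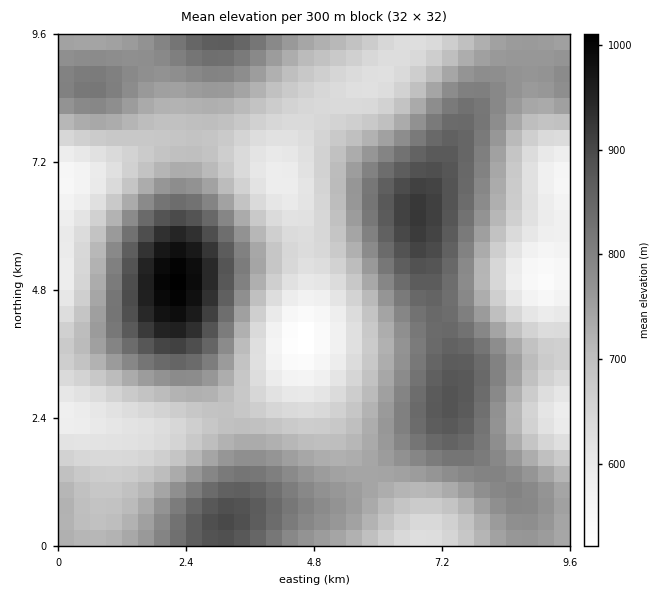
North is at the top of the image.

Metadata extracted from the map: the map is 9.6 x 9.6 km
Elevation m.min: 520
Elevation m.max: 1010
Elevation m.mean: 730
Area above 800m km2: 22.9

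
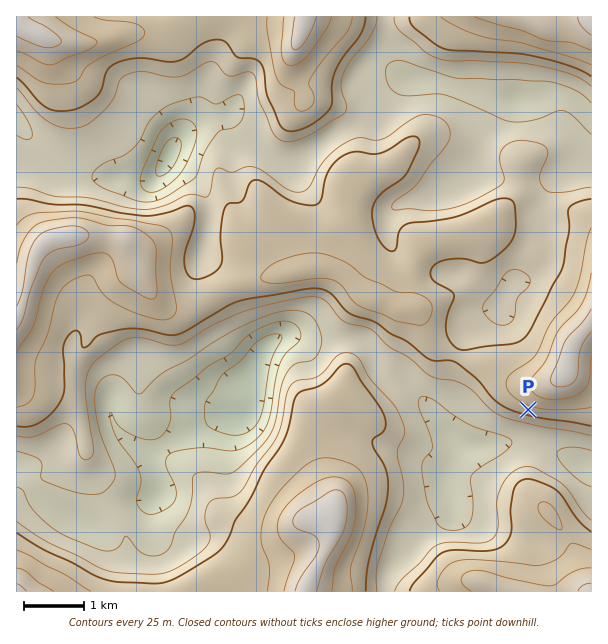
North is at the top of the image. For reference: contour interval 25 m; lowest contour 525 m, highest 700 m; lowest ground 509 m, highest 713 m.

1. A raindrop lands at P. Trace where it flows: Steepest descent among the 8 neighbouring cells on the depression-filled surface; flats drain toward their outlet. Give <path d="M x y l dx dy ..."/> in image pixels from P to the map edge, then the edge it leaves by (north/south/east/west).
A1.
<path d="M528 410l0 31 2 0 3 3 18 5 10 6 3 0 15 7 9 0 3 3"/>
exit: east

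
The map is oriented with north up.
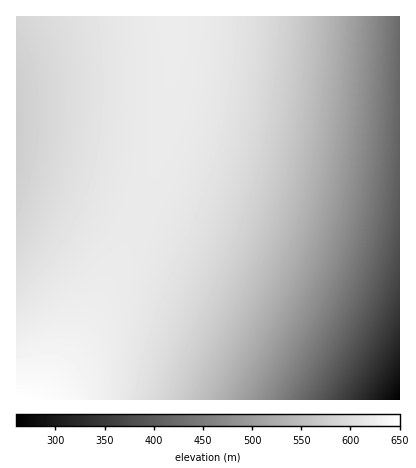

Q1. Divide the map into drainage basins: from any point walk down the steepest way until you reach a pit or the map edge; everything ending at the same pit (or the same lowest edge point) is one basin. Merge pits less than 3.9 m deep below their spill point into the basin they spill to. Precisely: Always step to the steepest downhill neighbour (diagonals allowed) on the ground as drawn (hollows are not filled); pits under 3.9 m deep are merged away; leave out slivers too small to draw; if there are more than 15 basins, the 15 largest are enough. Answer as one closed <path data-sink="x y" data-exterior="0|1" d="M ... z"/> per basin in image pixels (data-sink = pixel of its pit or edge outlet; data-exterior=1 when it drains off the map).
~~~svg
<path data-sink="400 400" data-exterior="1" d="M400 16l-225 0-1 38-5 50-7 38-17 58-37 84-66 116 358 0z"/><path data-sink="16 124" data-exterior="1" d="M174 16l-158 0 0 384 26 0 2-2 52-92 41-86 16-44 13-54 7-54z"/>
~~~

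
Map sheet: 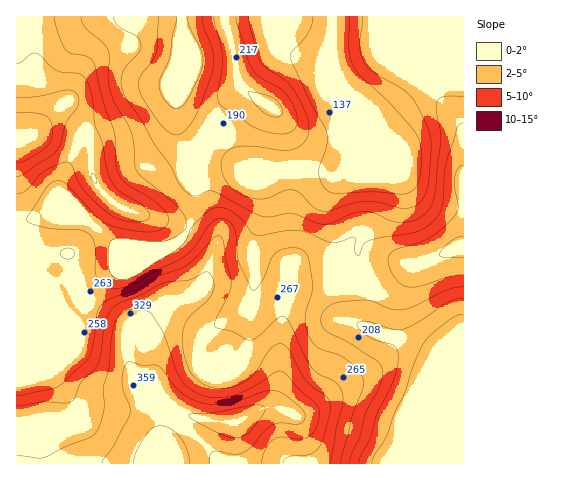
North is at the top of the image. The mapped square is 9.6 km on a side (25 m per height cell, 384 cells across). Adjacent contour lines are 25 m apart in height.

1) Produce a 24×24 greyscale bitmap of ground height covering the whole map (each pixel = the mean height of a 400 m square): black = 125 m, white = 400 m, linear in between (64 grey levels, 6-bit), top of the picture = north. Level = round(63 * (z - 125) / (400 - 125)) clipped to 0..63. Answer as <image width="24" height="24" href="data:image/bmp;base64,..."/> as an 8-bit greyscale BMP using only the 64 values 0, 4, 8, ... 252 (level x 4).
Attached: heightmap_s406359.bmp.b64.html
<image width="24" height="24" href="data:image/bmp;base64,Qk12BgAAAAAAADYEAAAoAAAAGAAAABgAAAABAAgAAAAAAEACAAATCwAAEwsAAAABAAAAAAAAAAAAAAEBAQACAgIAAwMDAAQEBAAFBQUABgYGAAcHBwAICAgACQkJAAoKCgALCwsADAwMAA0NDQAODg4ADw8PABAQEAAREREAEhISABMTEwAUFBQAFRUVABYWFgAXFxcAGBgYABkZGQAaGhoAGxsbABwcHAAdHR0AHh4eAB8fHwAgICAAISEhACIiIgAjIyMAJCQkACUlJQAmJiYAJycnACgoKAApKSkAKioqACsrKwAsLCwALS0tAC4uLgAvLy8AMDAwADExMQAyMjIAMzMzADQ0NAA1NTUANjY2ADc3NwA4ODgAOTk5ADo6OgA7OzsAPDw8AD09PQA+Pj4APz8/AEBAQABBQUEAQkJCAENDQwBEREQARUVFAEZGRgBHR0cASEhIAElJSQBKSkoAS0tLAExMTABNTU0ATk5OAE9PTwBQUFAAUVFRAFJSUgBTU1MAVFRUAFVVVQBWVlYAV1dXAFhYWABZWVkAWlpaAFtbWwBcXFwAXV1dAF5eXgBfX18AYGBgAGFhYQBiYmIAY2NjAGRkZABlZWUAZmZmAGdnZwBoaGgAaWlpAGpqagBra2sAbGxsAG1tbQBubm4Ab29vAHBwcABxcXEAcnJyAHNzcwB0dHQAdXV1AHZ2dgB3d3cAeHh4AHl5eQB6enoAe3t7AHx8fAB9fX0Afn5+AH9/fwCAgIAAgYGBAIKCggCDg4MAhISEAIWFhQCGhoYAh4eHAIiIiACJiYkAioqKAIuLiwCMjIwAjY2NAI6OjgCPj48AkJCQAJGRkQCSkpIAk5OTAJSUlACVlZUAlpaWAJeXlwCYmJgAmZmZAJqamgCbm5sAnJycAJ2dnQCenp4An5+fAKCgoAChoaEAoqKiAKOjowCkpKQApaWlAKampgCnp6cAqKioAKmpqQCqqqoAq6urAKysrACtra0Arq6uAK+vrwCwsLAAsbGxALKysgCzs7MAtLS0ALW1tQC2trYAt7e3ALi4uAC5ubkAurq6ALu7uwC8vLwAvb29AL6+vgC/v78AwMDAAMHBwQDCwsIAw8PDAMTExADFxcUAxsbGAMfHxwDIyMgAycnJAMrKygDLy8sAzMzMAM3NzQDOzs4Az8/PANDQ0ADR0dEA0tLSANPT0wDU1NQA1dXVANbW1gDX19cA2NjYANnZ2QDa2toA29vbANzc3ADd3d0A3t7eAN/f3wDg4OAA4eHhAOLi4gDj4+MA5OTkAOXl5QDm5uYA5+fnAOjo6ADp6ekA6urqAOvr6wDs7OwA7e3tAO7u7gDv7+8A8PDwAPHx8QDy8vIA8/PzAPT09AD19fUA9vb2APf39wD4+PgA+fn5APr6+gD7+/sA/Pz8AP39/QD+/v4A////ALi4vMTI2OTo7ODQ0MiwpKCUcEgsICAcHLCwsLS80ODo6Nzc6ODEvLigfFg0KCAgILCsqKy0yNTg5OTo8PDc1MyshGBALCQkIJSYnKS0yNTc3My8wNTY0LykiHBQMCgkIHx8iJywyNTYxKicmKS8vKCMhHRcPCggIHh4fISkxMzMtJycmJSorJB8dGhYRCwgIHh4eHycwMS8rJSQkIyYnIBsYFBIQDQoIHh4eHyUvMC4rJiMhICIjHRcTERITEQ0KHh4fICIpLC0sKSYgHSAhHRgWFRcYFxMPHh4fIB0cICgqKSgiHR4hHhoZGBkcHBoYHh8hIBsXFxshJSchGx0fHhoYGBoeISAfHiAiIRsXFxcYHSQgGhsdHBkXFxkdHyEjHR0dHRsbHRwZGB8eFxYXFhQVFhUVFxsgHRsbGyAlJB8ZFRgXEhARDwwOERANDxUcIR0bICYjHhkUERIOCgoMCgcGBwYGCBIcJyEfJSYdGBQREA4KCAgJCAUCAgICBREcLyolJSQcFhMPDw4LCQoKCQYDAgICBA8ZMzAoJCIbFRAMDg4NDg8QDAYEAgICBg8XMC8qJSAZEgwICw8QExYVDAUDAgMFCRAVKSkqJx4VDggFCA8UFhcTCAIBAgUIDBESJSYlJBwSDAcFBg0VFRELBAEBBQoNDg8PIyMgHxoUDwoFBQsUEQoHAwECCg8ODg4OIiEdGhgUEQwGBgwUDggHBQEDDA8ODg4OIR8bFxQREAwGBw8TDAcIBwIDCw4ODg4OA=="/>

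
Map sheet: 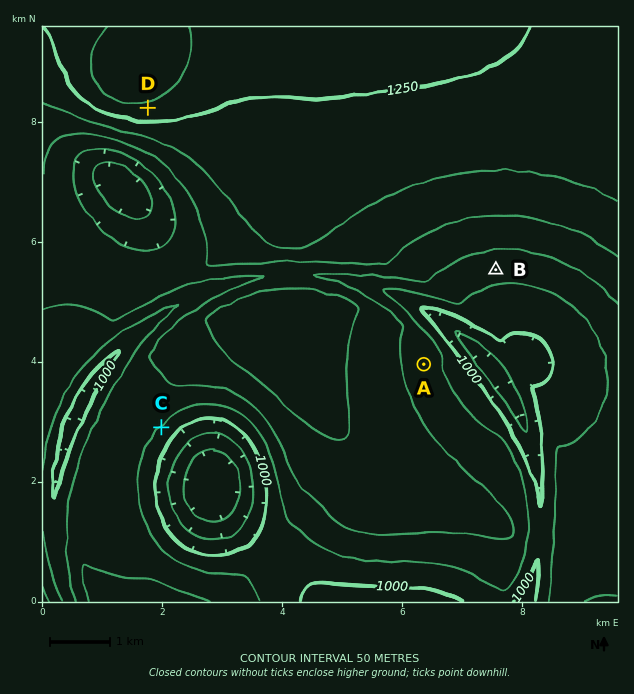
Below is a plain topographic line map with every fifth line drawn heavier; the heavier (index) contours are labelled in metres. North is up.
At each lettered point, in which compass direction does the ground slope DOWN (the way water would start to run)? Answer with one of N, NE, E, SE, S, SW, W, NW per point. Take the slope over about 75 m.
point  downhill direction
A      E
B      S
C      SE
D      S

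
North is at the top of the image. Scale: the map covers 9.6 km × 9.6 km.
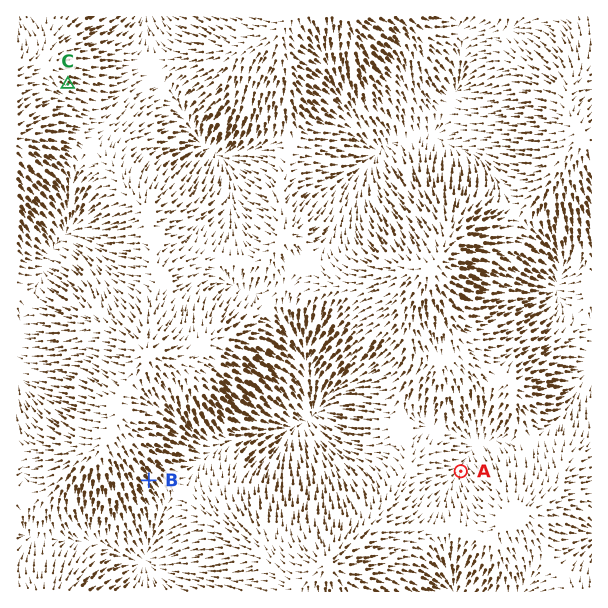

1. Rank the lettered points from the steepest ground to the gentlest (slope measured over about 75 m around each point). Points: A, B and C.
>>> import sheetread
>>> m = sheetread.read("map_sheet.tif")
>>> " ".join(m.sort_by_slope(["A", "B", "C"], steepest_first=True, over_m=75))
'B C A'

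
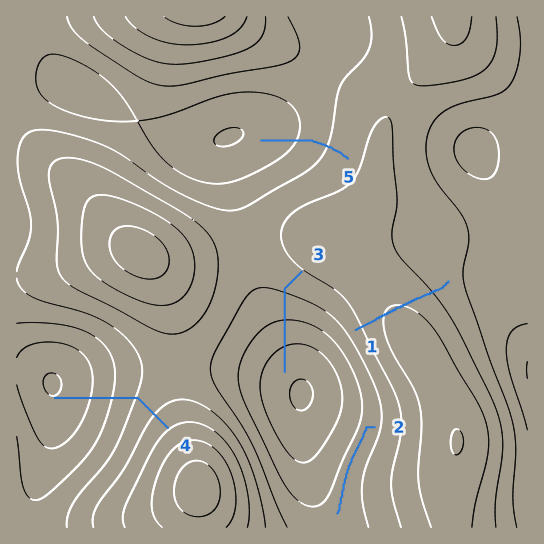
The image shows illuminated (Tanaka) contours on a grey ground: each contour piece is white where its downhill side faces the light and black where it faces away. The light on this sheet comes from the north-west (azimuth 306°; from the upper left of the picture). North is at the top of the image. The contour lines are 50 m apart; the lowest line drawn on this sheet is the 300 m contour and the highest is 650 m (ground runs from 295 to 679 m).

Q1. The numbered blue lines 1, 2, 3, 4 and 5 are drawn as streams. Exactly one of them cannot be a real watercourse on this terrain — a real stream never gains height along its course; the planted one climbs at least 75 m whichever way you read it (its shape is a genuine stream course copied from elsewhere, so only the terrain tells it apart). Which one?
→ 1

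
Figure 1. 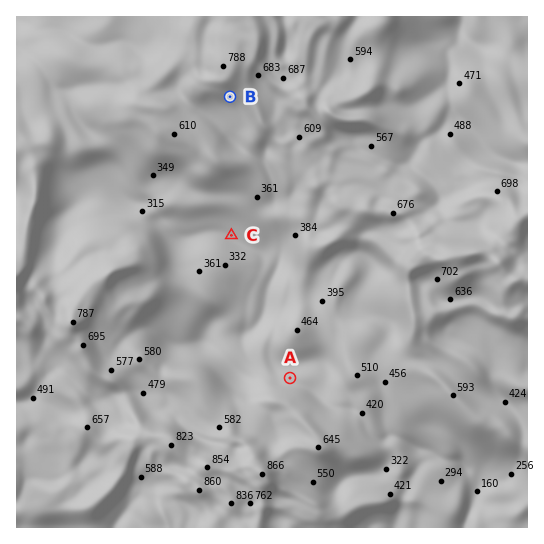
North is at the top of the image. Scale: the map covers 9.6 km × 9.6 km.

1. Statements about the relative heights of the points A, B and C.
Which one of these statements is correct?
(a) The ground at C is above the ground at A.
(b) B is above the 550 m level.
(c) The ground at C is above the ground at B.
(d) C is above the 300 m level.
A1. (b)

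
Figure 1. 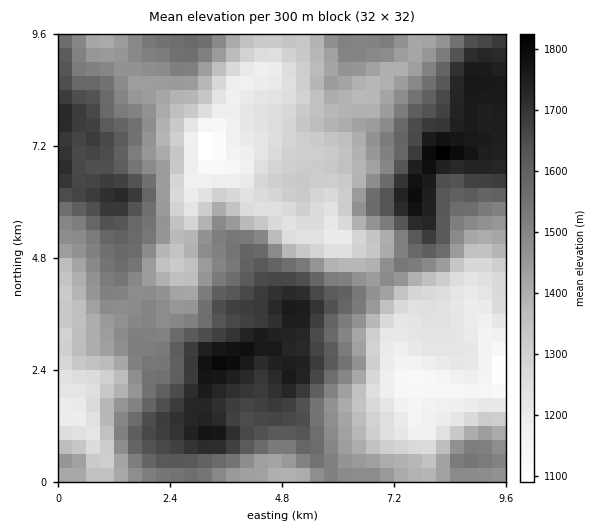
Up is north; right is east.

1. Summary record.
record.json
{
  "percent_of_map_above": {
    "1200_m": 92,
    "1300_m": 78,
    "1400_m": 63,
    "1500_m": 43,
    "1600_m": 26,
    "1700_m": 12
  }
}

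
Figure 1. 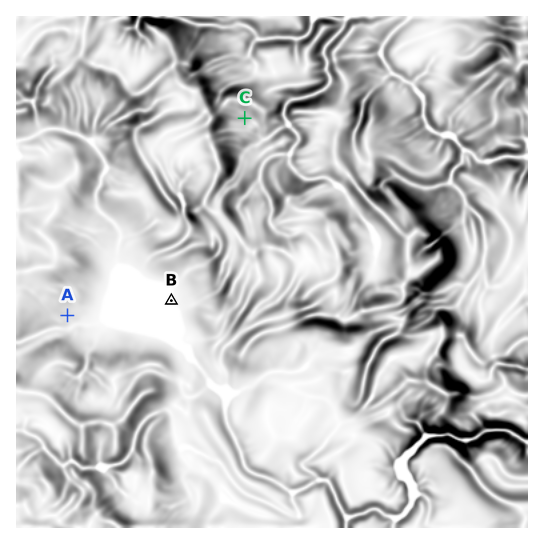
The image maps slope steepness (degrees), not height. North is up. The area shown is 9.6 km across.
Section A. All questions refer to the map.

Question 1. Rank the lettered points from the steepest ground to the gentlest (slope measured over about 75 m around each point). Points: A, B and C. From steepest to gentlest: C A B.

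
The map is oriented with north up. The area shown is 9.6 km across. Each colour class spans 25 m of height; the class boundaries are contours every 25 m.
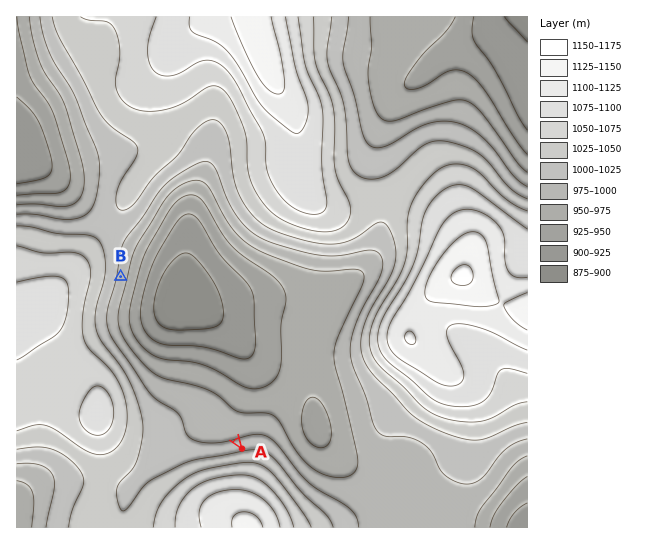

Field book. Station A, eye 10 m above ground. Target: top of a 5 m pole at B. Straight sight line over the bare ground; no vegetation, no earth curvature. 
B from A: yes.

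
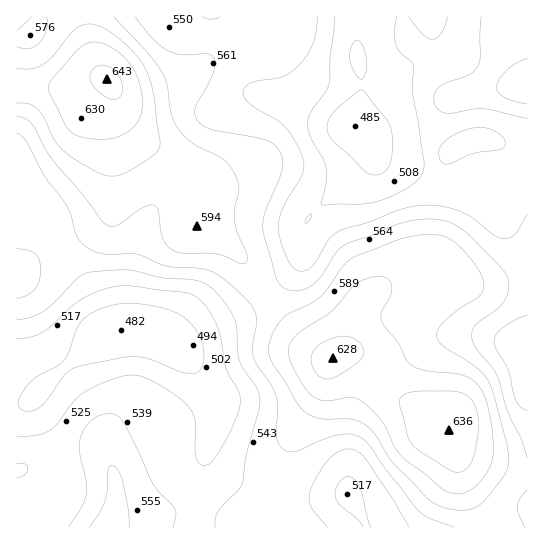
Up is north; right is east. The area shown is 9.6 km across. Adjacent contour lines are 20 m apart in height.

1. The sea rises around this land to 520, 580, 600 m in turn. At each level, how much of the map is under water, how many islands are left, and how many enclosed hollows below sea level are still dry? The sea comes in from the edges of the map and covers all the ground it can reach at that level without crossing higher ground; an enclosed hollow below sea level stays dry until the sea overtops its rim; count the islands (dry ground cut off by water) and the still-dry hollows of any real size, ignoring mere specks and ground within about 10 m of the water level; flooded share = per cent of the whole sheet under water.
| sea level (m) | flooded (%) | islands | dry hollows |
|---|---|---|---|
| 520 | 15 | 0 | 0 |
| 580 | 73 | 1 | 0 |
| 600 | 87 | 1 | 0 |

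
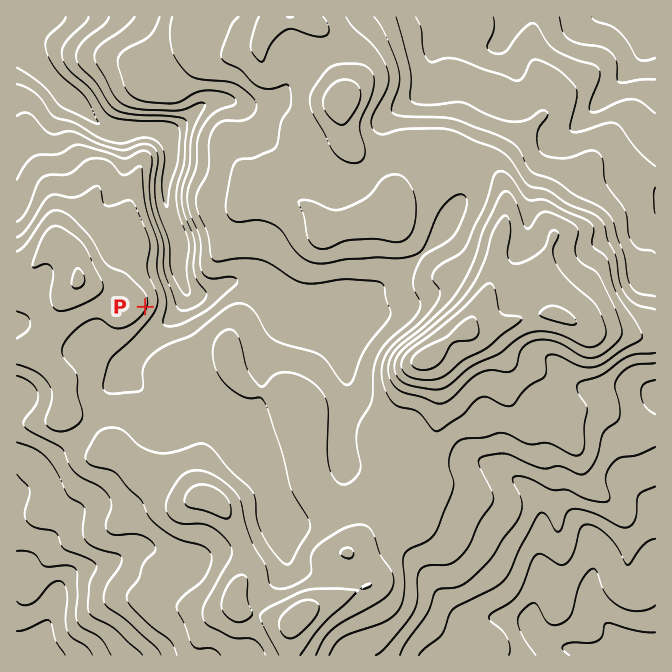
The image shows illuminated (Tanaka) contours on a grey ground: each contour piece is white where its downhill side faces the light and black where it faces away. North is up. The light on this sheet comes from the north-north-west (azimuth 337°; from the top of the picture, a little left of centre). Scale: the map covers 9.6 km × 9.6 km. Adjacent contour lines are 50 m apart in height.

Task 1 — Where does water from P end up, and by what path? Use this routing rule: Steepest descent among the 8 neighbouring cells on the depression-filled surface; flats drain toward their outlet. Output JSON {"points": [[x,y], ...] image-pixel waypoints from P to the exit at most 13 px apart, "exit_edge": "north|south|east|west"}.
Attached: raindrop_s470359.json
{"points": [[145, 307], [159, 307], [172, 307], [185, 297], [184, 283], [179, 270], [179, 257], [179, 243], [175, 230], [170, 217], [167, 203], [165, 190], [167, 177], [170, 163], [172, 150], [164, 138], [150, 128], [137, 128], [124, 130], [110, 128], [97, 122], [84, 108], [70, 98], [57, 85], [44, 72], [30, 58], [20, 45], [17, 37]], "exit_edge": "west"}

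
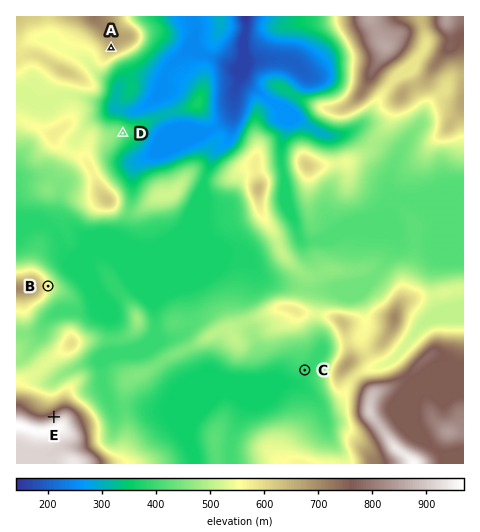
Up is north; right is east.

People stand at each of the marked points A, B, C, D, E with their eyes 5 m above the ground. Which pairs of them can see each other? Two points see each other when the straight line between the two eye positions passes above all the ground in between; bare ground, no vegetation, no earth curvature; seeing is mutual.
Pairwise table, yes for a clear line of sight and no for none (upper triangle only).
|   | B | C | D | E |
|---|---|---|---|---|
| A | yes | no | yes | yes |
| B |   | no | no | yes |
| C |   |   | no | no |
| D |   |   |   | no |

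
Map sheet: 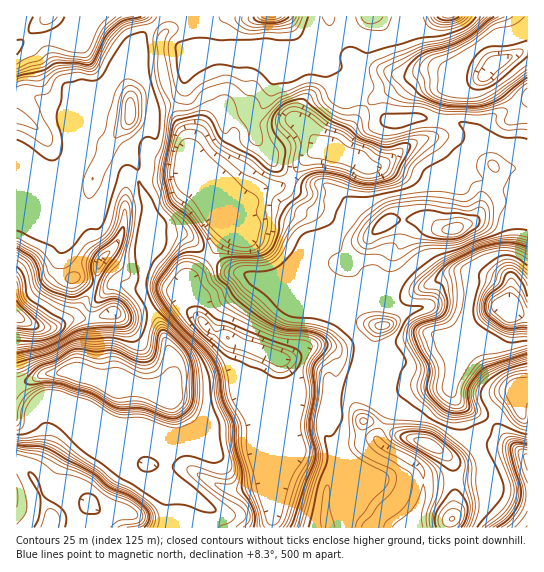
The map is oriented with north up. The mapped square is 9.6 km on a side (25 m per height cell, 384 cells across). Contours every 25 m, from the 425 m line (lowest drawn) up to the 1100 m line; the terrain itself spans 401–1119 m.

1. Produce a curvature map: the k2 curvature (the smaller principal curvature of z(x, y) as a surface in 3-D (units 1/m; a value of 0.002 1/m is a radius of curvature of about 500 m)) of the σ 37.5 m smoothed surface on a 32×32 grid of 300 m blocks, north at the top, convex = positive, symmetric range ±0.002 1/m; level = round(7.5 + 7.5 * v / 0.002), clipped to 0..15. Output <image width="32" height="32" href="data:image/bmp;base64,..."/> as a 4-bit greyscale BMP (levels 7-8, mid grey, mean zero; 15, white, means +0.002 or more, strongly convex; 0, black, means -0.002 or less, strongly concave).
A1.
<image width="32" height="32" href="data:image/bmp;base64,Qk12AgAAAAAAAHYAAAAoAAAAIAAAACAAAAABAAQAAAAAAAACAAATCwAAEwsAABAAAAAAAAAAAAAAABEREQAiIiIAMzMzAERERABVVVUAZmZmAHd3dwCIiIgAmZmZAKqqqgC7u7sAzMzMAN3d3QDu7u4A////AGYndiAXd3eQFnhWdlO8RmNVZ0QAV3iHgUV3ZnhxZ1WVVXcyZ3h2EjRjeHdmg2ZGlkZBN4d3QXkmc1d2RXFGRoMDR4d3d3eHFnUGZnIDeCdghWeId3Z3dTaEJ1YTiXFXEkd3djMBFYY2cmZJVDNFZzg2diBkapFgZnQmVUZnQAVIUAA3h3iTYHd2Bnd3YxCWl1h4d4dXg3F3VEhnd3gzKIh3aneUF5U1ZBJHWHeGNzE2NFlnUimFIRNSAEY0U1d2QwAAJCI4IBRUVlZ1lyAVdyMWYzADUwF1Z4h3dTNok1AhlFYGN1B2RYd3d3dnRHRyIkeKM3ZAZFeIeHZmd2EldiI1hTBXdRRIhWd2hmdnMBUlZohQCIhGQQJndlZmYzZBI3d3eQeIhjZkWIdXhmeKdlZ3d3gFd3JndXZmdHh3aGdXd3d3BYMmd2VlR4ZWZmVWd3h2dlZiV3Z0NIlzNEVWZGd3d2dncWdmV4IzEhKId3h3d2dnV2NGVneGRVIgBndmZ3NnZmR1JXZ3dVMniDE2d2hGiHZnU0RmdSM2dIiHaHdEd3d2Z1N2ZnZCWZZWVjIUVpV4dlZghmZndyZ3dmM1NFhViDZmYId3d3h4d0NFZ1BTVEEHd1OHeHd3d3d3UhJkEldmJYhDiHd4dnd3Z3aGE3dzV2FnVGZlE0R3VoZzVnIm"/>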